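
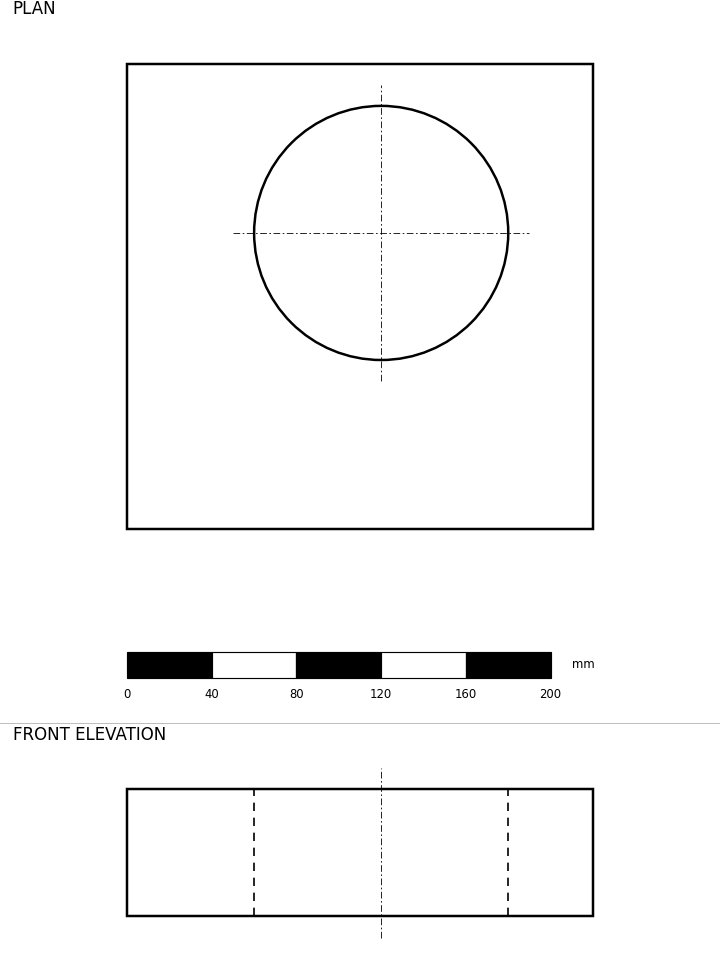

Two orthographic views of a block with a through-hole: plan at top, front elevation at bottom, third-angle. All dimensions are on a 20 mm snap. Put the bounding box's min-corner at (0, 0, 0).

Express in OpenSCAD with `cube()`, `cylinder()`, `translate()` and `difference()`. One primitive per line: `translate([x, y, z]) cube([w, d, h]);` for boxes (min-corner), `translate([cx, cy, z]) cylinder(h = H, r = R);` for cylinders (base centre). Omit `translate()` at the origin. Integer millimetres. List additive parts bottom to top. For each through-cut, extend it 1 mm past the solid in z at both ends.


difference() {
  cube([220, 220, 60]);
  translate([120, 140, -1]) cylinder(h = 62, r = 60);
}


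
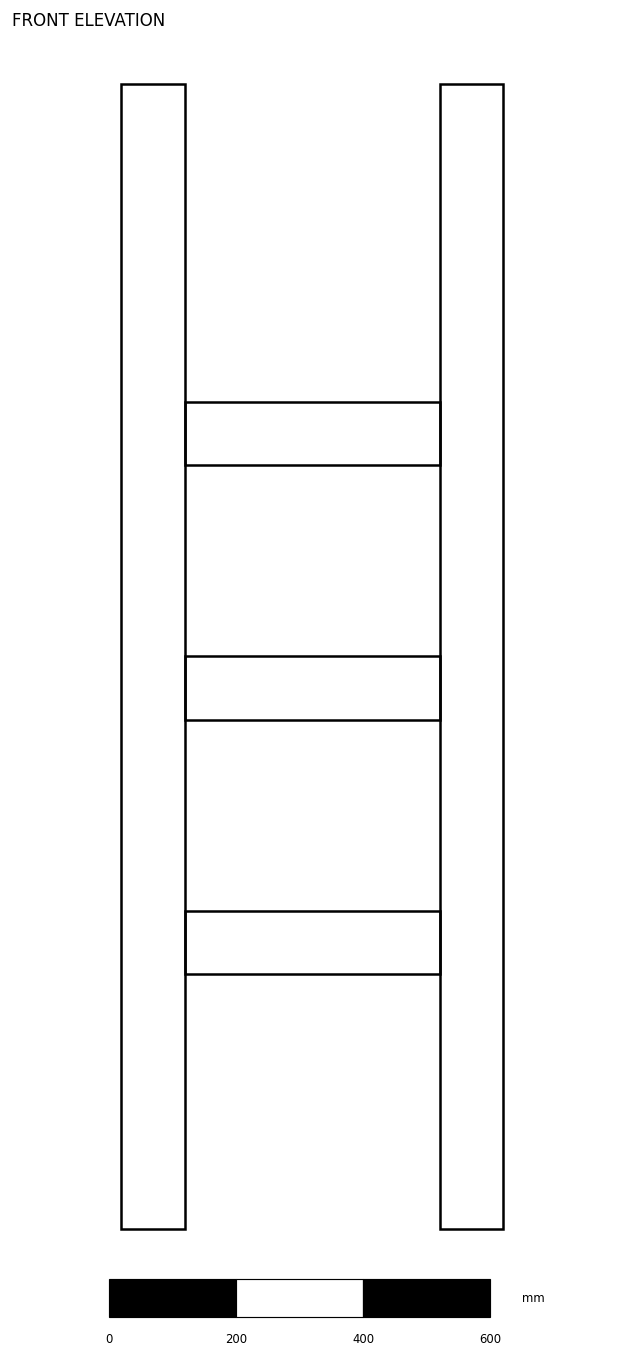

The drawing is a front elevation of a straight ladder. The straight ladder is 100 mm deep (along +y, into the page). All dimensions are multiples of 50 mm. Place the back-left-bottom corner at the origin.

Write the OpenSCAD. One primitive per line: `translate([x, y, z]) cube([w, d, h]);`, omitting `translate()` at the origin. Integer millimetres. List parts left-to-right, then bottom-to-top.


cube([100, 100, 1800]);
translate([100, 0, 400]) cube([400, 100, 100]);
translate([100, 0, 800]) cube([400, 100, 100]);
translate([100, 0, 1200]) cube([400, 100, 100]);
translate([500, 0, 0]) cube([100, 100, 1800]);


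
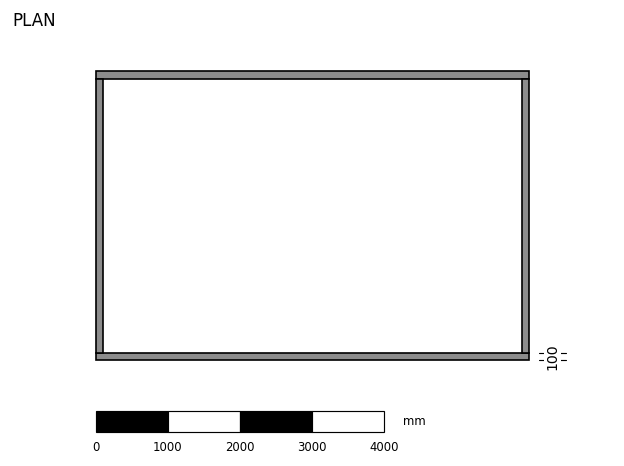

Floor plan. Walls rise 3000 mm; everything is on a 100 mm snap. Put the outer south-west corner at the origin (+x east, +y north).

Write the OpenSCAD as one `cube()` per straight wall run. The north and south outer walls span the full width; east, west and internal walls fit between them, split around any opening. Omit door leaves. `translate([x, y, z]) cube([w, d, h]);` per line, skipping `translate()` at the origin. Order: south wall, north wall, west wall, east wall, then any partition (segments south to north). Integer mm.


cube([6000, 100, 3000]);
translate([0, 3900, 0]) cube([6000, 100, 3000]);
translate([0, 100, 0]) cube([100, 3800, 3000]);
translate([5900, 100, 0]) cube([100, 3800, 3000]);


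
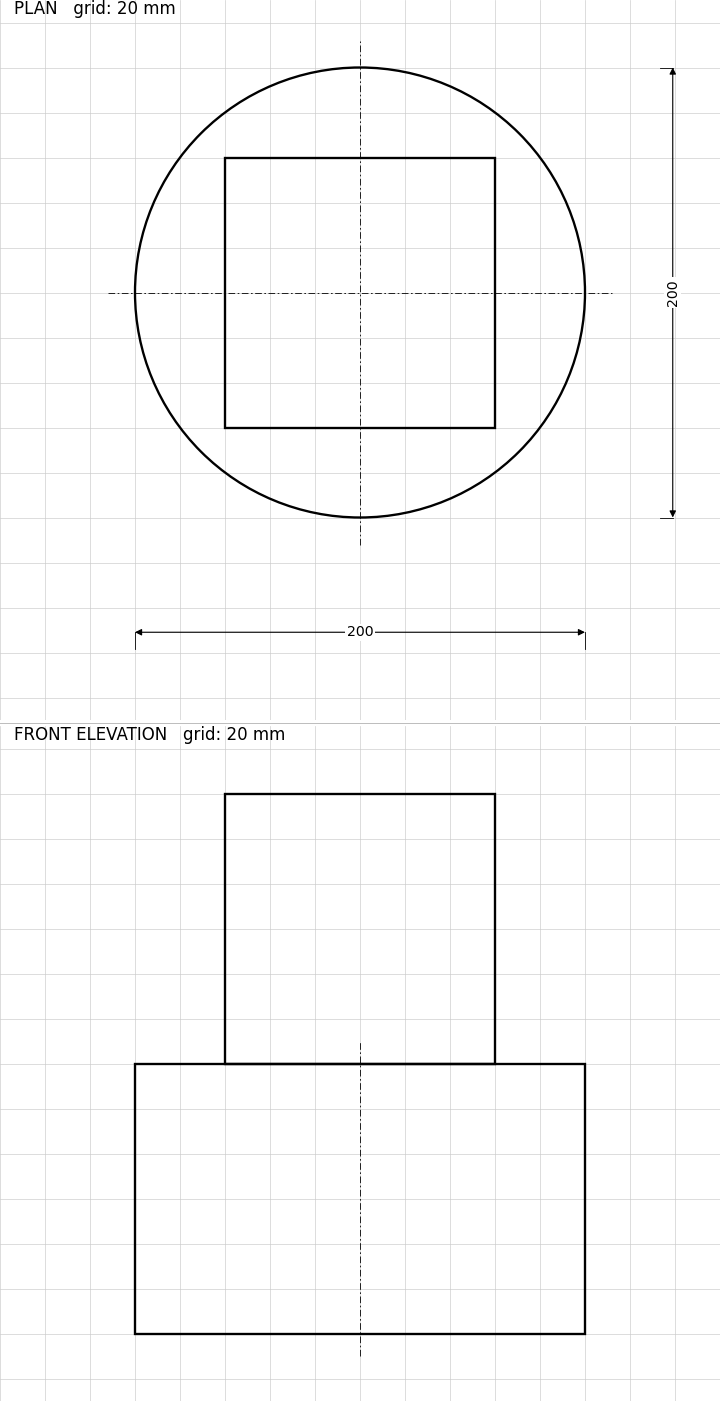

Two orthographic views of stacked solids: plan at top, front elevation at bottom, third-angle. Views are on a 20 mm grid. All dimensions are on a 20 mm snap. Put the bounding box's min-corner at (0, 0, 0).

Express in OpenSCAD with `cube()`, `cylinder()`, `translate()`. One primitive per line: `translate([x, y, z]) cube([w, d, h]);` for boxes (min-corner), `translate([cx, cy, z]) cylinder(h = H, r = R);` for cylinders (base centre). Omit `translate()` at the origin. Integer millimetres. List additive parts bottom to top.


translate([100, 100, 0]) cylinder(h = 120, r = 100);
translate([40, 40, 120]) cube([120, 120, 120]);


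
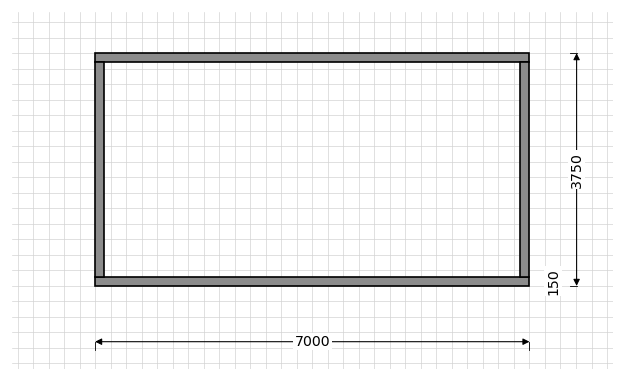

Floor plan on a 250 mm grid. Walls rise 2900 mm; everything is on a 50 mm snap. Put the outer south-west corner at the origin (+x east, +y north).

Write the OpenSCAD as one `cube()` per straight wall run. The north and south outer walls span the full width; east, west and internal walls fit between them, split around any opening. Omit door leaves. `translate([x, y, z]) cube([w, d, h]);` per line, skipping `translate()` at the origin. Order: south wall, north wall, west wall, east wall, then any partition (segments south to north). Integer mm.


cube([7000, 150, 2900]);
translate([0, 3600, 0]) cube([7000, 150, 2900]);
translate([0, 150, 0]) cube([150, 3450, 2900]);
translate([6850, 150, 0]) cube([150, 3450, 2900]);


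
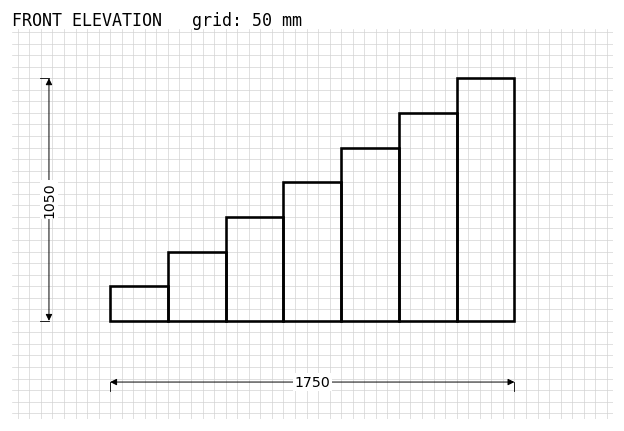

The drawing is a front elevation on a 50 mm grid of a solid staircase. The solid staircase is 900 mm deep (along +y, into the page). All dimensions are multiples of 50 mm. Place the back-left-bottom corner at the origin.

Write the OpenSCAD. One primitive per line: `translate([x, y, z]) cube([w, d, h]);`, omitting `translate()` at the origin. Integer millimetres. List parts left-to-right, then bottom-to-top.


cube([250, 900, 150]);
translate([250, 0, 0]) cube([250, 900, 300]);
translate([500, 0, 0]) cube([250, 900, 450]);
translate([750, 0, 0]) cube([250, 900, 600]);
translate([1000, 0, 0]) cube([250, 900, 750]);
translate([1250, 0, 0]) cube([250, 900, 900]);
translate([1500, 0, 0]) cube([250, 900, 1050]);


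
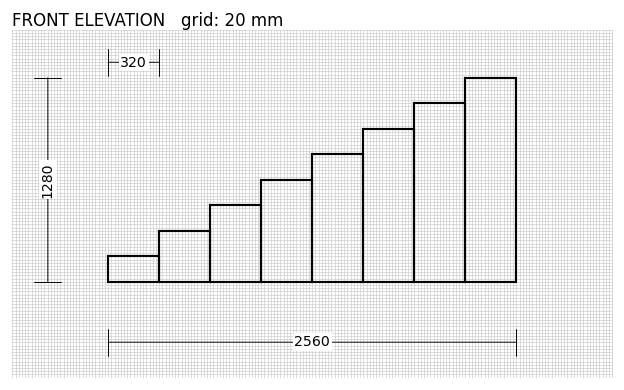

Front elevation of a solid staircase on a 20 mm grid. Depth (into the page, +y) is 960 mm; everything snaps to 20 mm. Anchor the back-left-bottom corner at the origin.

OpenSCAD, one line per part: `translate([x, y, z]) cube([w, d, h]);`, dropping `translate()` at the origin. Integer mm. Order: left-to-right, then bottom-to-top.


cube([320, 960, 160]);
translate([320, 0, 0]) cube([320, 960, 320]);
translate([640, 0, 0]) cube([320, 960, 480]);
translate([960, 0, 0]) cube([320, 960, 640]);
translate([1280, 0, 0]) cube([320, 960, 800]);
translate([1600, 0, 0]) cube([320, 960, 960]);
translate([1920, 0, 0]) cube([320, 960, 1120]);
translate([2240, 0, 0]) cube([320, 960, 1280]);


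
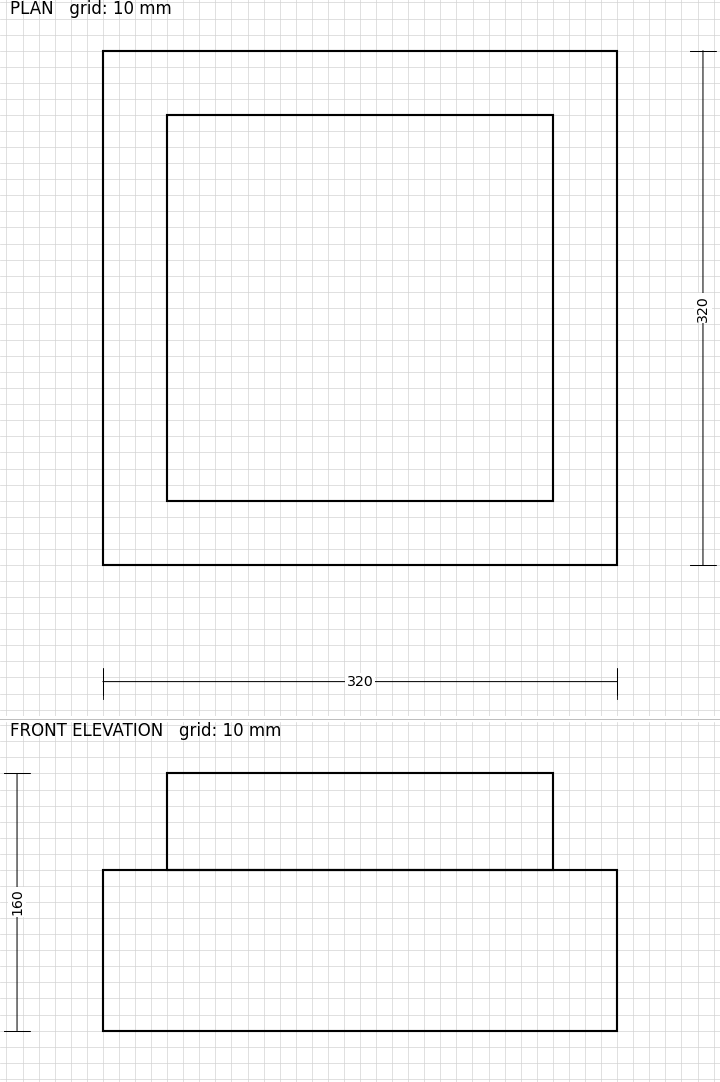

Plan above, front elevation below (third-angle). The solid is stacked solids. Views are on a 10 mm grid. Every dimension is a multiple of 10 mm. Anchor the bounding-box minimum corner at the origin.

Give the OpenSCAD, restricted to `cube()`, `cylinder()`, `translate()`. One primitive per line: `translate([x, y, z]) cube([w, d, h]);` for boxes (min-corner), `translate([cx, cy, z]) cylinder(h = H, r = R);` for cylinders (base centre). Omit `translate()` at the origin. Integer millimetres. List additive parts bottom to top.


cube([320, 320, 100]);
translate([40, 40, 100]) cube([240, 240, 60]);


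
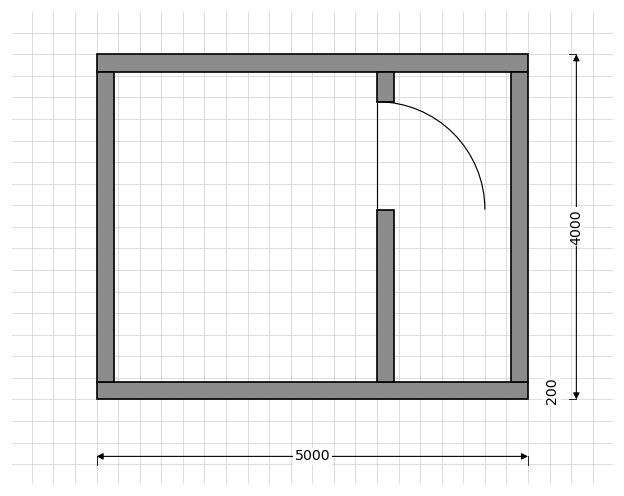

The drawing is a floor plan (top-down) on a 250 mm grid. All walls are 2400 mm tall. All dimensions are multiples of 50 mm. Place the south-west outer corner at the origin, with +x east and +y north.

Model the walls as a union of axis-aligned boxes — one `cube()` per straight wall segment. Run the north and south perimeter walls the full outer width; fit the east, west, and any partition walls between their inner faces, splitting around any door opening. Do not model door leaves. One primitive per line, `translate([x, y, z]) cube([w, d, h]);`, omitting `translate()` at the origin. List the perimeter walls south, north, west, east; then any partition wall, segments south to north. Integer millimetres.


cube([5000, 200, 2400]);
translate([0, 3800, 0]) cube([5000, 200, 2400]);
translate([0, 200, 0]) cube([200, 3600, 2400]);
translate([4800, 200, 0]) cube([200, 3600, 2400]);
translate([3250, 200, 0]) cube([200, 2000, 2400]);
translate([3250, 3450, 0]) cube([200, 350, 2400]);


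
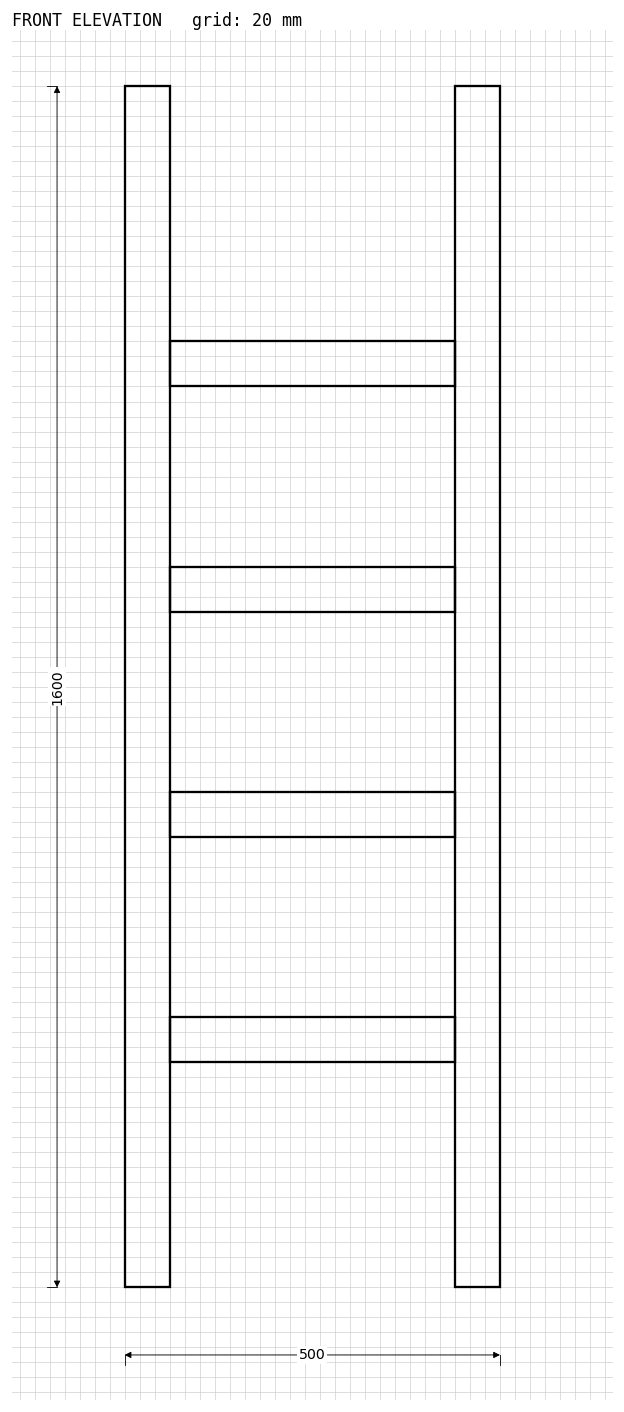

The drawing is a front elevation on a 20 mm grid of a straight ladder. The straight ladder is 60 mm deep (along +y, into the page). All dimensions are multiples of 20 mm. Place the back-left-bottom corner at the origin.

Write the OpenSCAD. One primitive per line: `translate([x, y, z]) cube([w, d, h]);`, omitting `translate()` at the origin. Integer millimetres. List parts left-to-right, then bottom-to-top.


cube([60, 60, 1600]);
translate([60, 0, 300]) cube([380, 60, 60]);
translate([60, 0, 600]) cube([380, 60, 60]);
translate([60, 0, 900]) cube([380, 60, 60]);
translate([60, 0, 1200]) cube([380, 60, 60]);
translate([440, 0, 0]) cube([60, 60, 1600]);


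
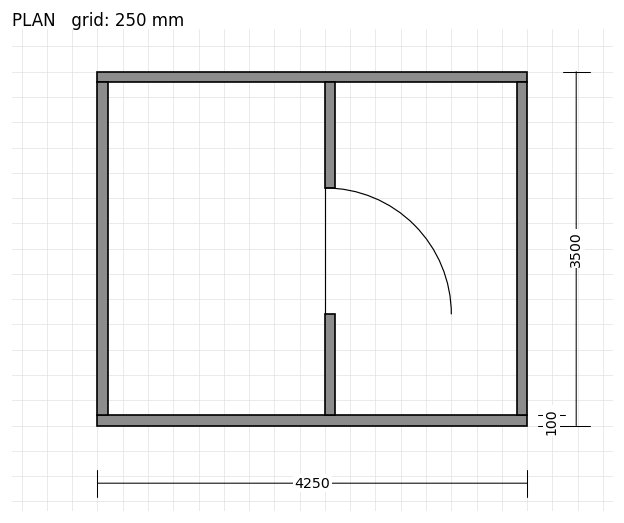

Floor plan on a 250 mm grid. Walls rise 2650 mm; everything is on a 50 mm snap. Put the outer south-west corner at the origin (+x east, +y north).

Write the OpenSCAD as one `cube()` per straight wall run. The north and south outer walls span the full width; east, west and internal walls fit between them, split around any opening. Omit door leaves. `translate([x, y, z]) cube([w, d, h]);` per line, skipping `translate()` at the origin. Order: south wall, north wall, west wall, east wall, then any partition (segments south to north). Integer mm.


cube([4250, 100, 2650]);
translate([0, 3400, 0]) cube([4250, 100, 2650]);
translate([0, 100, 0]) cube([100, 3300, 2650]);
translate([4150, 100, 0]) cube([100, 3300, 2650]);
translate([2250, 100, 0]) cube([100, 1000, 2650]);
translate([2250, 2350, 0]) cube([100, 1050, 2650]);


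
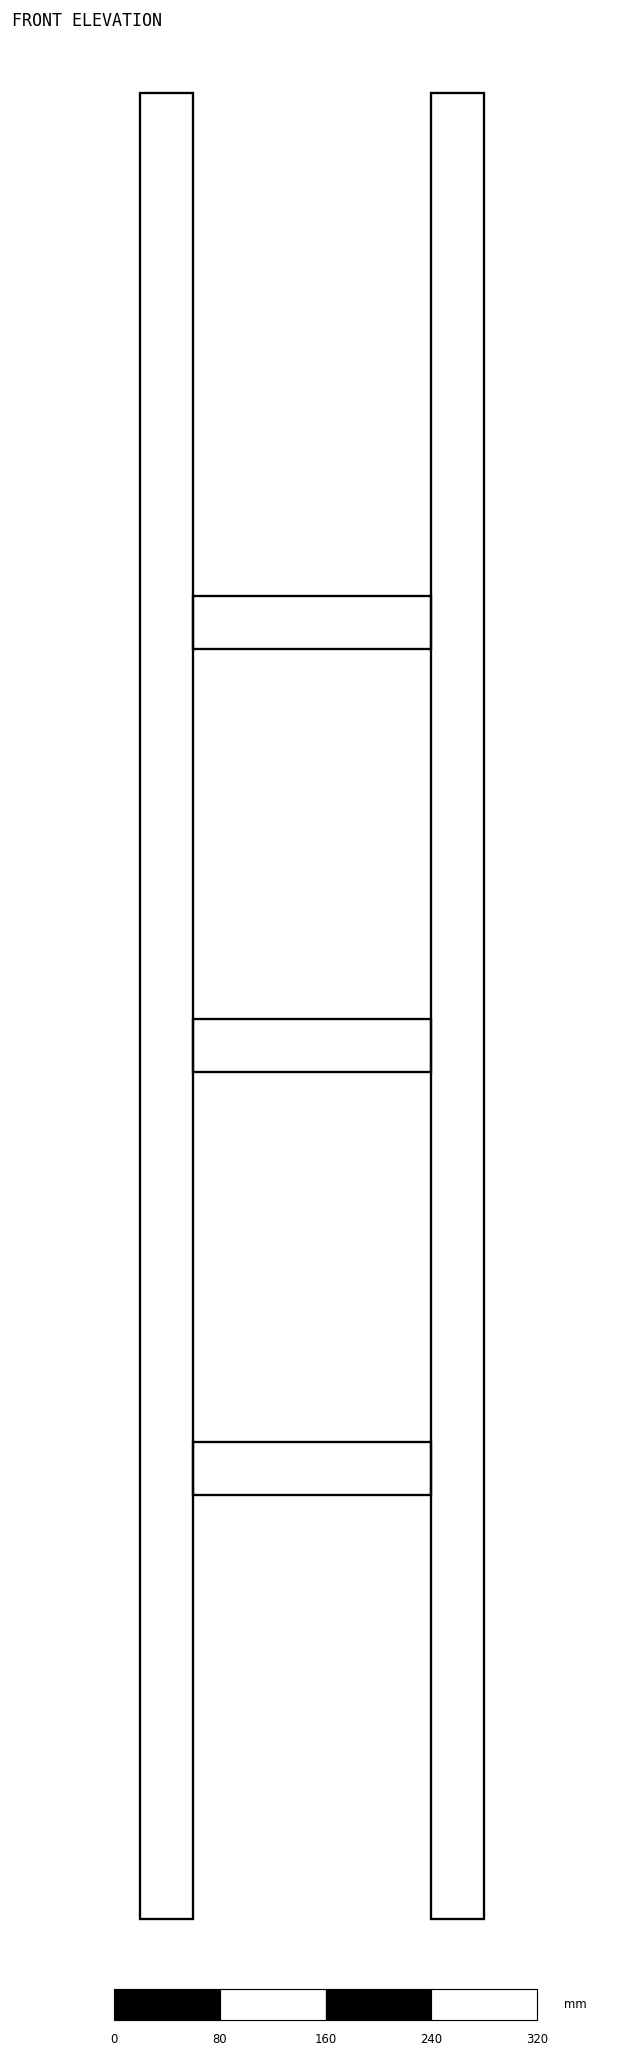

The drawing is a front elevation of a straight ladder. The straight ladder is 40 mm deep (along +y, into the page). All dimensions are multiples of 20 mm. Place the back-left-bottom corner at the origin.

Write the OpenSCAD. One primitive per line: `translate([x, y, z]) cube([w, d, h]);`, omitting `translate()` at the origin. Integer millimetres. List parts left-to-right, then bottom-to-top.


cube([40, 40, 1380]);
translate([40, 0, 320]) cube([180, 40, 40]);
translate([40, 0, 640]) cube([180, 40, 40]);
translate([40, 0, 960]) cube([180, 40, 40]);
translate([220, 0, 0]) cube([40, 40, 1380]);


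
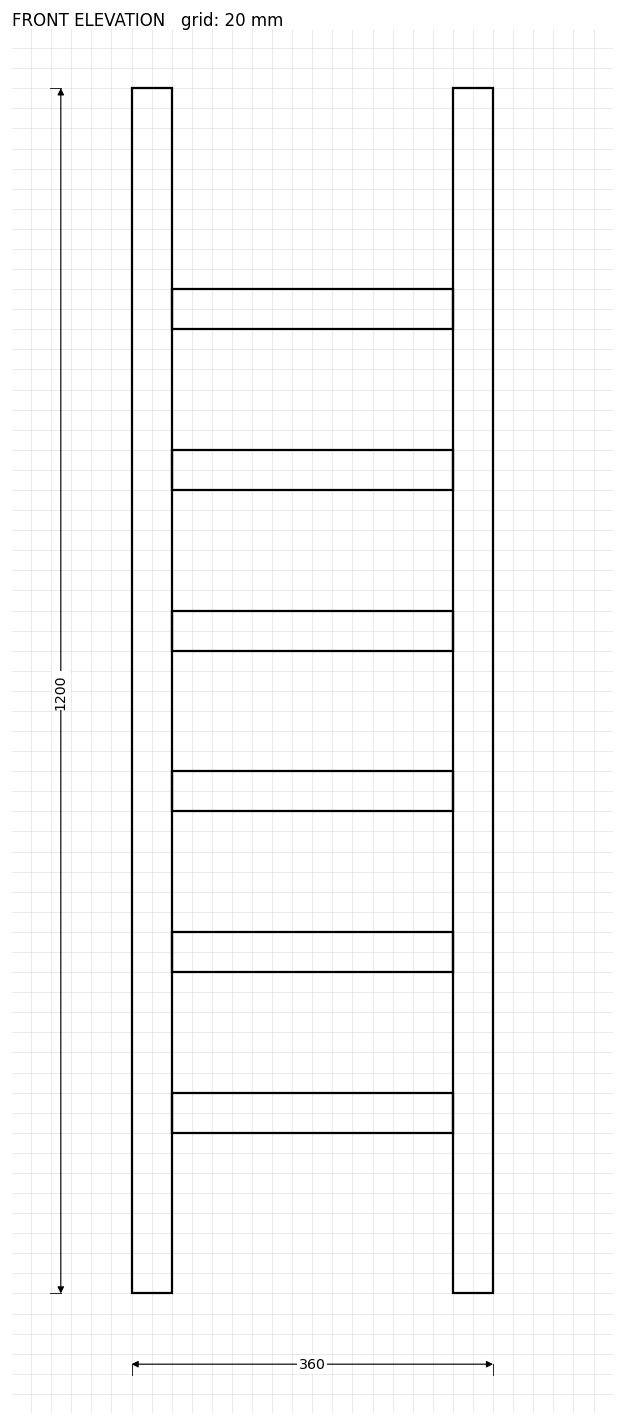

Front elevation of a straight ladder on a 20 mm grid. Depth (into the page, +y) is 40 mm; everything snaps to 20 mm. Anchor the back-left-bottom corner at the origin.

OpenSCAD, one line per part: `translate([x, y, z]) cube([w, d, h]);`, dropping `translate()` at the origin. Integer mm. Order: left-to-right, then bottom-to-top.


cube([40, 40, 1200]);
translate([40, 0, 160]) cube([280, 40, 40]);
translate([40, 0, 320]) cube([280, 40, 40]);
translate([40, 0, 480]) cube([280, 40, 40]);
translate([40, 0, 640]) cube([280, 40, 40]);
translate([40, 0, 800]) cube([280, 40, 40]);
translate([40, 0, 960]) cube([280, 40, 40]);
translate([320, 0, 0]) cube([40, 40, 1200]);


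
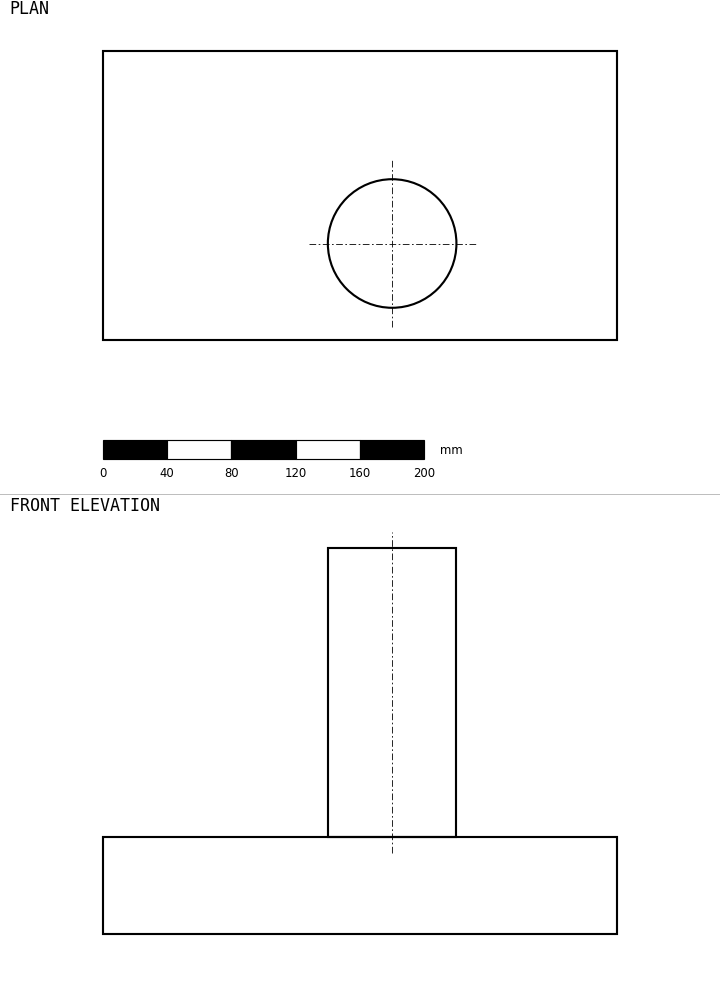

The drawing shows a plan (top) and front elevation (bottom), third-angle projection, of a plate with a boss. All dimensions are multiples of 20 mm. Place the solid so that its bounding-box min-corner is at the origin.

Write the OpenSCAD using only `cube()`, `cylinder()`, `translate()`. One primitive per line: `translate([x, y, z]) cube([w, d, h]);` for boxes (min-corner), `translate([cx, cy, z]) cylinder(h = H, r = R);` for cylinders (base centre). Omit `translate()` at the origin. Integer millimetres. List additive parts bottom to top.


cube([320, 180, 60]);
translate([180, 60, 60]) cylinder(h = 180, r = 40);


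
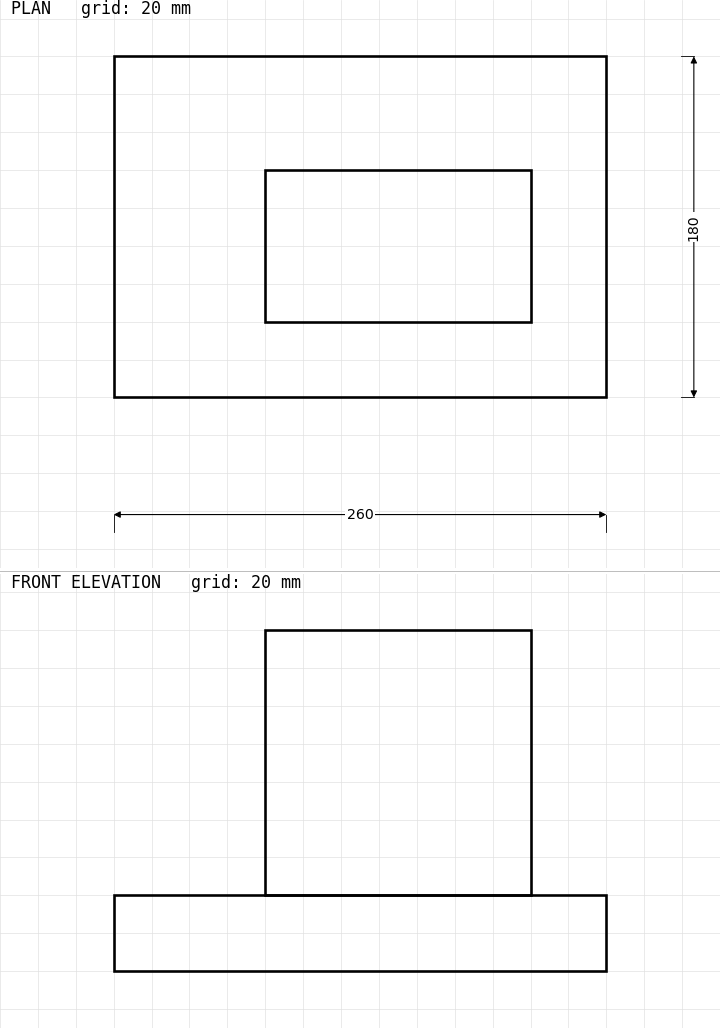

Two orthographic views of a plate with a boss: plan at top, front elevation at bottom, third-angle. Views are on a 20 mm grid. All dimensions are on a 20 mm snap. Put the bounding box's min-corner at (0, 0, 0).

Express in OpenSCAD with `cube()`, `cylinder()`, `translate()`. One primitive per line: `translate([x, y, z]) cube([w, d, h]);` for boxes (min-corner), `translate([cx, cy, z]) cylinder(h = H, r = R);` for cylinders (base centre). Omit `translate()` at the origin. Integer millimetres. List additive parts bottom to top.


cube([260, 180, 40]);
translate([80, 40, 40]) cube([140, 80, 140]);


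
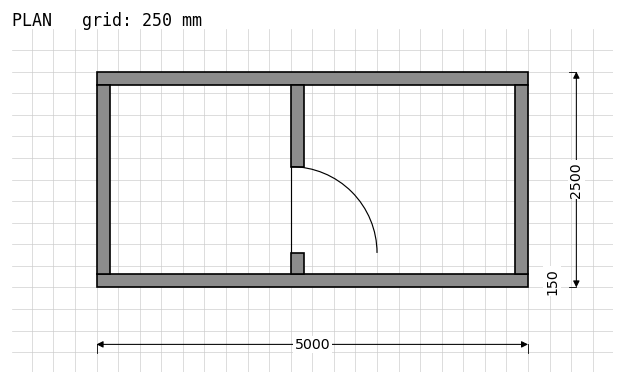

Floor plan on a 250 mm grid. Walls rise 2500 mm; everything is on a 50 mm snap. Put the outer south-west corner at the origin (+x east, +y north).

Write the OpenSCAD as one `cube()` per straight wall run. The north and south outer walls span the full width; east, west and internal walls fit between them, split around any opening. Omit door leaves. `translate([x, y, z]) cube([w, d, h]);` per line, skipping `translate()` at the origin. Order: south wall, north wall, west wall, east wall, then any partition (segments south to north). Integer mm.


cube([5000, 150, 2500]);
translate([0, 2350, 0]) cube([5000, 150, 2500]);
translate([0, 150, 0]) cube([150, 2200, 2500]);
translate([4850, 150, 0]) cube([150, 2200, 2500]);
translate([2250, 150, 0]) cube([150, 250, 2500]);
translate([2250, 1400, 0]) cube([150, 950, 2500]);


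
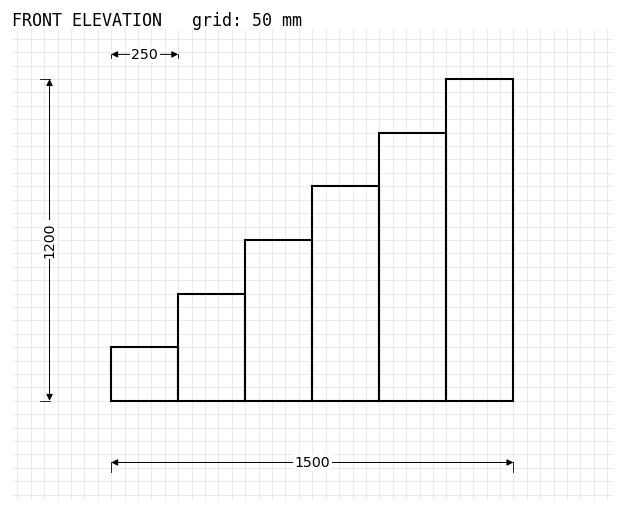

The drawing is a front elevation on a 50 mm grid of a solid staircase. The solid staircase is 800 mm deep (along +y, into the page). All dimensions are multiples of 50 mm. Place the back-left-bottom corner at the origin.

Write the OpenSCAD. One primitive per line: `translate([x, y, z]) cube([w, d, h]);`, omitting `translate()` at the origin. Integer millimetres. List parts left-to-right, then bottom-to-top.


cube([250, 800, 200]);
translate([250, 0, 0]) cube([250, 800, 400]);
translate([500, 0, 0]) cube([250, 800, 600]);
translate([750, 0, 0]) cube([250, 800, 800]);
translate([1000, 0, 0]) cube([250, 800, 1000]);
translate([1250, 0, 0]) cube([250, 800, 1200]);


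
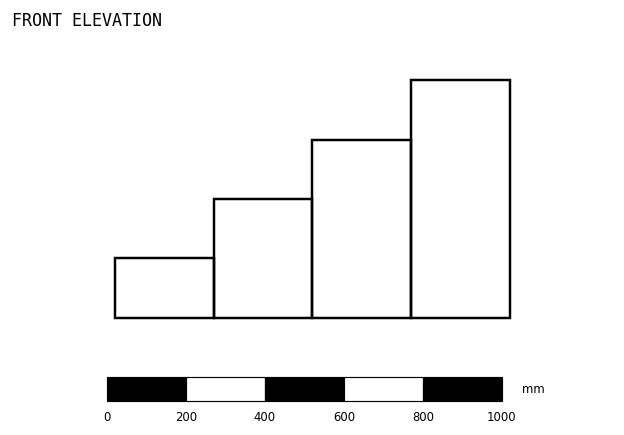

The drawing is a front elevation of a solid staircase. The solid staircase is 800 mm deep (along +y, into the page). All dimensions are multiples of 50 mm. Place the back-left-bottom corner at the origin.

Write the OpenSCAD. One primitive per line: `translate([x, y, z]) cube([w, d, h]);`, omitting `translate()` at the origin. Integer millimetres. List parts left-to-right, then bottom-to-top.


cube([250, 800, 150]);
translate([250, 0, 0]) cube([250, 800, 300]);
translate([500, 0, 0]) cube([250, 800, 450]);
translate([750, 0, 0]) cube([250, 800, 600]);


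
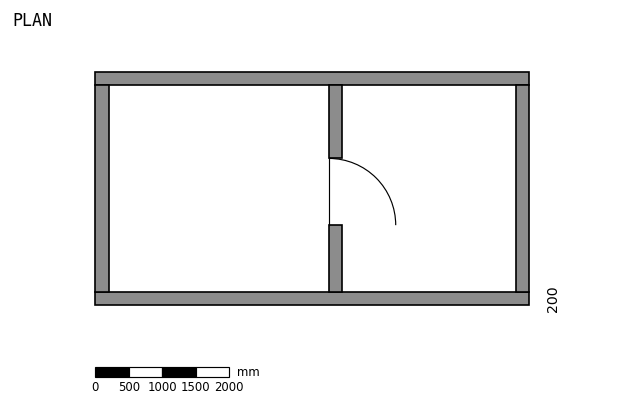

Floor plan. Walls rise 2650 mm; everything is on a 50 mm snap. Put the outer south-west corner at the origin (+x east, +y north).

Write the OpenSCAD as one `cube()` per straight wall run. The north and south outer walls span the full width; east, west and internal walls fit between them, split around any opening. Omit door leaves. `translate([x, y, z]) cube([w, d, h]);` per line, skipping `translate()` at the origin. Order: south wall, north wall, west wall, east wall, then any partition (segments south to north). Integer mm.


cube([6500, 200, 2650]);
translate([0, 3300, 0]) cube([6500, 200, 2650]);
translate([0, 200, 0]) cube([200, 3100, 2650]);
translate([6300, 200, 0]) cube([200, 3100, 2650]);
translate([3500, 200, 0]) cube([200, 1000, 2650]);
translate([3500, 2200, 0]) cube([200, 1100, 2650]);


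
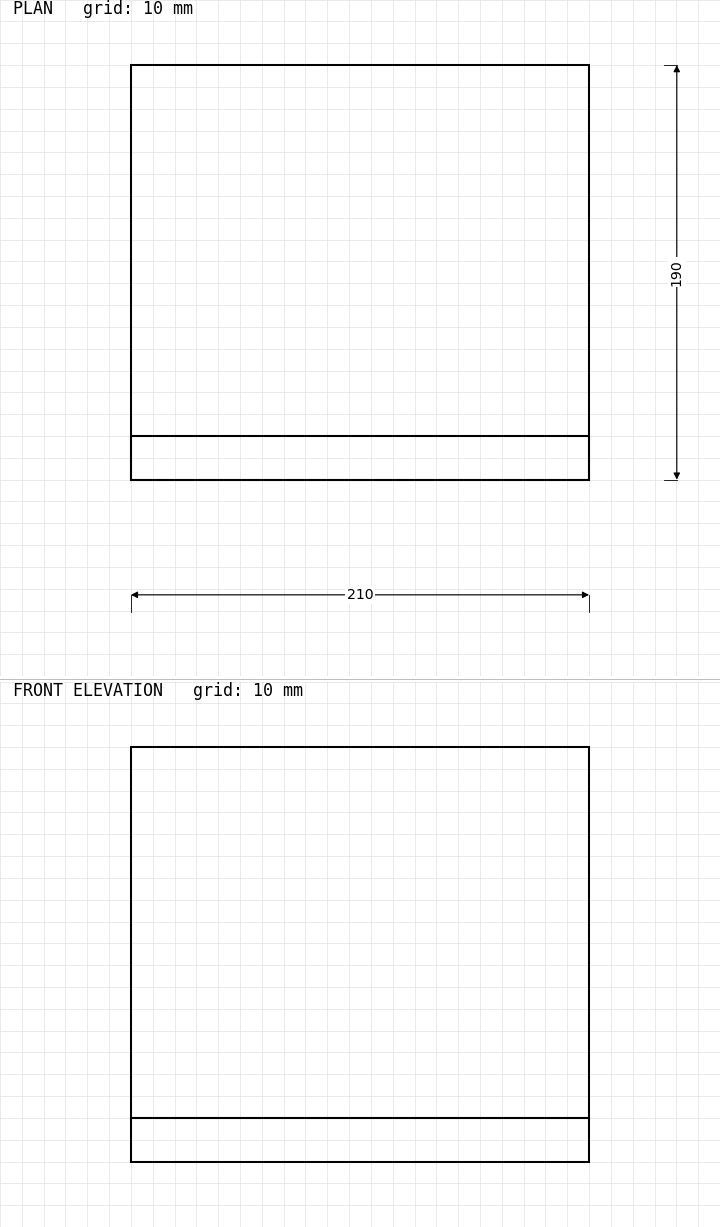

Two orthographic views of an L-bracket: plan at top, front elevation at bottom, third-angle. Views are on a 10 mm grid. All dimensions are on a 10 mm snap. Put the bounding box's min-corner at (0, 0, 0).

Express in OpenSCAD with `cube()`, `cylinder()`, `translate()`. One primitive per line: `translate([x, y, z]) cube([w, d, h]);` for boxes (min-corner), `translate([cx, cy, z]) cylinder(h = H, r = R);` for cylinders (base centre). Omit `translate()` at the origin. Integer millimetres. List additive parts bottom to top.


cube([210, 190, 20]);
translate([0, 0, 20]) cube([210, 20, 170]);


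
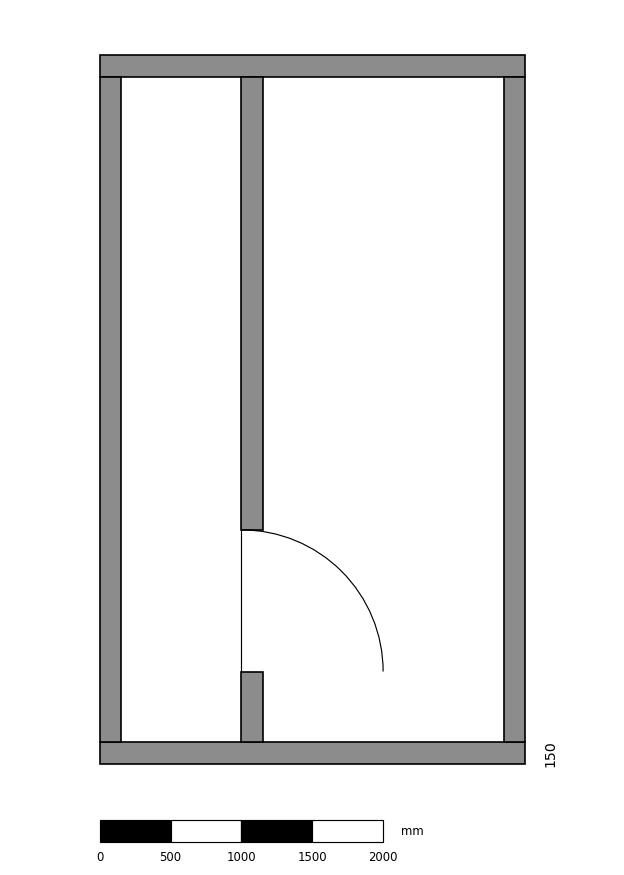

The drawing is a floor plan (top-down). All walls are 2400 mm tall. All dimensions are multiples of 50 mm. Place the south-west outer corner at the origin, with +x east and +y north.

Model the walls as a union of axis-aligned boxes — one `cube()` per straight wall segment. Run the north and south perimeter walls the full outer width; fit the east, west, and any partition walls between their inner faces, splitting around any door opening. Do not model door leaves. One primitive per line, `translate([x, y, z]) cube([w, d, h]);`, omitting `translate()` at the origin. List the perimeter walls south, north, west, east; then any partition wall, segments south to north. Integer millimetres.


cube([3000, 150, 2400]);
translate([0, 4850, 0]) cube([3000, 150, 2400]);
translate([0, 150, 0]) cube([150, 4700, 2400]);
translate([2850, 150, 0]) cube([150, 4700, 2400]);
translate([1000, 150, 0]) cube([150, 500, 2400]);
translate([1000, 1650, 0]) cube([150, 3200, 2400]);


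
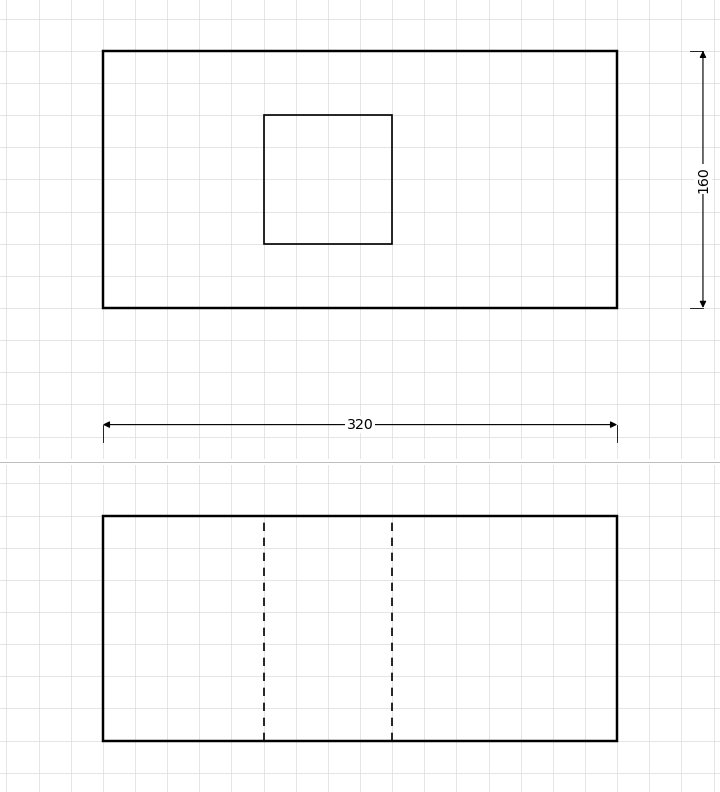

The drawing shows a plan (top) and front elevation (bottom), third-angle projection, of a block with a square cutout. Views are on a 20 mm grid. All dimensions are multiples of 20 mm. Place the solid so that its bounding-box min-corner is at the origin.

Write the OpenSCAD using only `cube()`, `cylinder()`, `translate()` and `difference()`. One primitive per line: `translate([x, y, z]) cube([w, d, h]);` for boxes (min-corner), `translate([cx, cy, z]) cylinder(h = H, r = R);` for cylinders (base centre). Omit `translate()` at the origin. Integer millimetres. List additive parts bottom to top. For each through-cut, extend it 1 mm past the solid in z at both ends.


difference() {
  cube([320, 160, 140]);
  translate([100, 40, -1]) cube([80, 80, 142]);
}


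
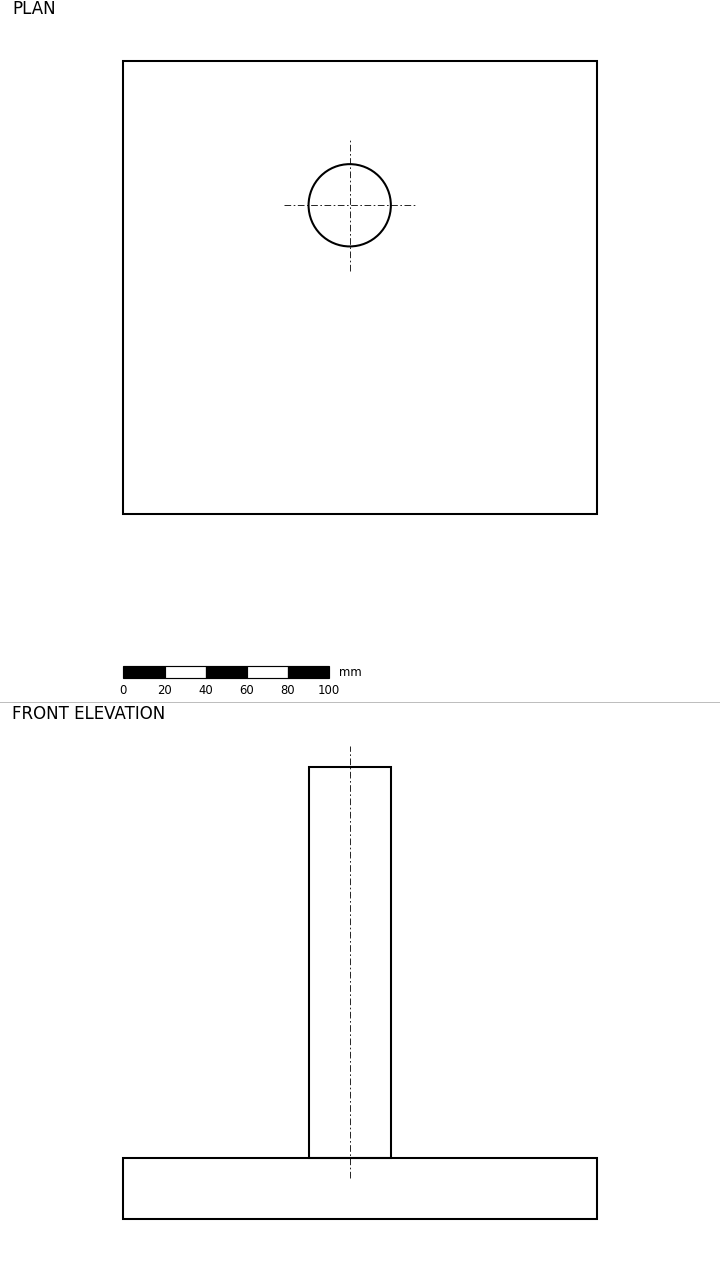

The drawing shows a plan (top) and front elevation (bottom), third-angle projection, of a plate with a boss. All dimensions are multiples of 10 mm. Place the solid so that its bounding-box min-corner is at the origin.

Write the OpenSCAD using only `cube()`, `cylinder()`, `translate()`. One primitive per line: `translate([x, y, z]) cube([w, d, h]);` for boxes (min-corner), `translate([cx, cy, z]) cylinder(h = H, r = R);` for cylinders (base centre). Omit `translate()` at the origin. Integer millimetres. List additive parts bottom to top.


cube([230, 220, 30]);
translate([110, 150, 30]) cylinder(h = 190, r = 20);


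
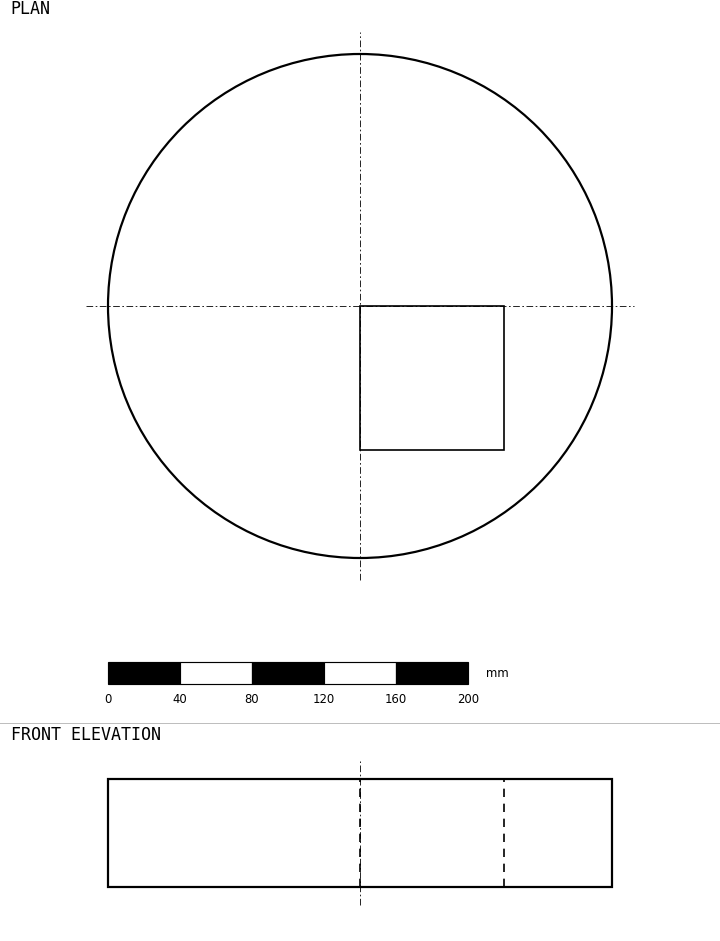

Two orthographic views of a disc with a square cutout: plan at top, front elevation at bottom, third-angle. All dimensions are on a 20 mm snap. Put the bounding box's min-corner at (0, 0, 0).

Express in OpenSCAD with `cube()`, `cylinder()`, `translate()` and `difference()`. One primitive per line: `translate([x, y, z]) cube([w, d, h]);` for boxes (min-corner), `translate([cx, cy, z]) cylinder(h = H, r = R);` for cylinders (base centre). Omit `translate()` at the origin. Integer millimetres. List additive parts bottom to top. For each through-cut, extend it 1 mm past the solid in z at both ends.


difference() {
  translate([140, 140, 0]) cylinder(h = 60, r = 140);
  translate([140, 60, -1]) cube([80, 80, 62]);
}


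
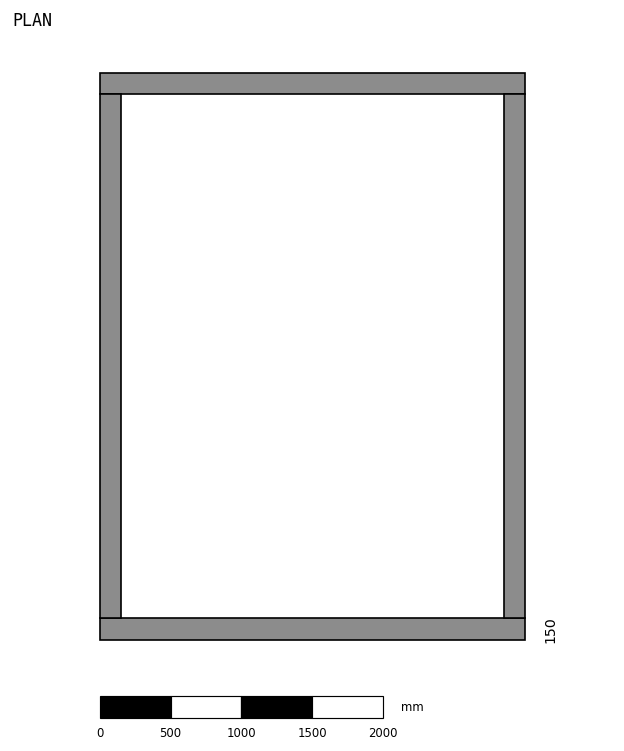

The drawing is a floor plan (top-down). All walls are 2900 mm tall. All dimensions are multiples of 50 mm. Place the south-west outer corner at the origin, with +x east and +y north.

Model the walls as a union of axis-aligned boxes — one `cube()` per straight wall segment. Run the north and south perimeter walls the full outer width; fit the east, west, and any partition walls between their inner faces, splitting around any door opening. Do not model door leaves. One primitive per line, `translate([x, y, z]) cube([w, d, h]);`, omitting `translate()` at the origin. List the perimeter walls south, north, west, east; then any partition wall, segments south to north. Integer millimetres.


cube([3000, 150, 2900]);
translate([0, 3850, 0]) cube([3000, 150, 2900]);
translate([0, 150, 0]) cube([150, 3700, 2900]);
translate([2850, 150, 0]) cube([150, 3700, 2900]);


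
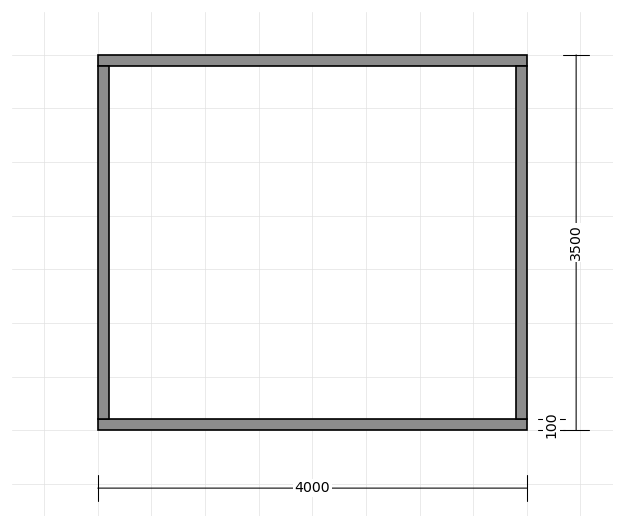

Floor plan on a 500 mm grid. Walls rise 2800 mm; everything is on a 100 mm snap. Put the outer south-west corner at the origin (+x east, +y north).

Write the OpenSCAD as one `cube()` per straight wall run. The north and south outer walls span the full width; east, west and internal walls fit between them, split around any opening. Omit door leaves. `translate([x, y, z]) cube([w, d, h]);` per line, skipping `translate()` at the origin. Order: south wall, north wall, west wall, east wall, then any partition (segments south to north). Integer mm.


cube([4000, 100, 2800]);
translate([0, 3400, 0]) cube([4000, 100, 2800]);
translate([0, 100, 0]) cube([100, 3300, 2800]);
translate([3900, 100, 0]) cube([100, 3300, 2800]);


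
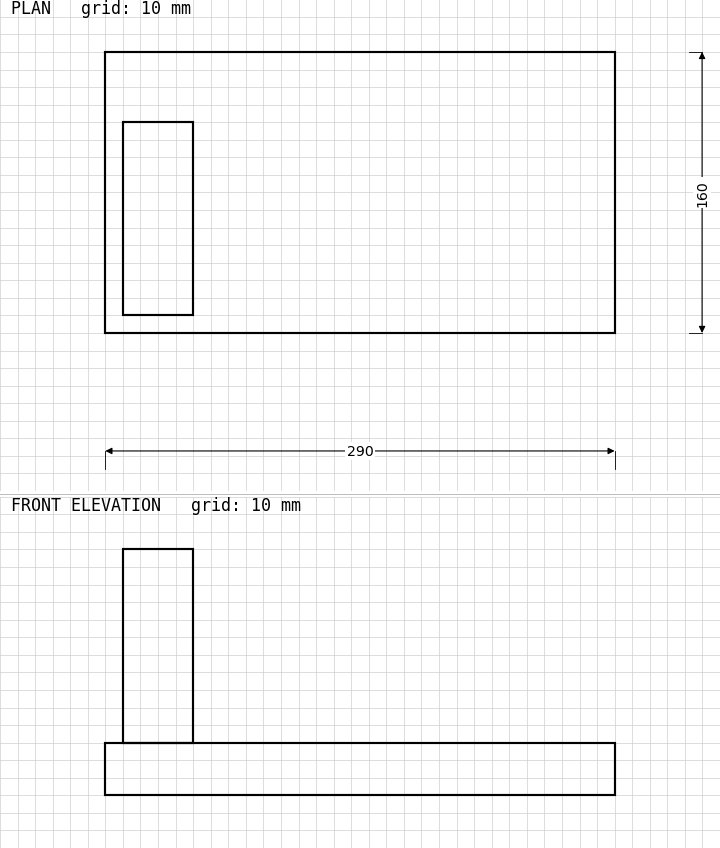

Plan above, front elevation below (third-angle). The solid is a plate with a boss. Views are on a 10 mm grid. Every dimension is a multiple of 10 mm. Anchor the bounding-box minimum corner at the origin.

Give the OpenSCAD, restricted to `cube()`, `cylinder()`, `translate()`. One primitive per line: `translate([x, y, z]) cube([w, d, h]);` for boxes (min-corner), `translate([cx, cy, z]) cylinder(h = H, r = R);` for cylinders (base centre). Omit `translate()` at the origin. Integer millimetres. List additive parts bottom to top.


cube([290, 160, 30]);
translate([10, 10, 30]) cube([40, 110, 110]);


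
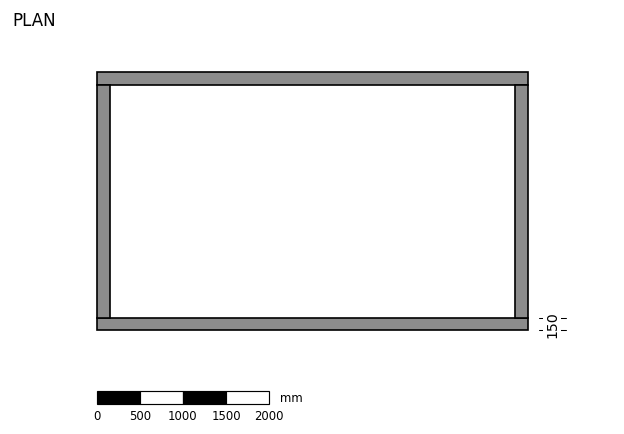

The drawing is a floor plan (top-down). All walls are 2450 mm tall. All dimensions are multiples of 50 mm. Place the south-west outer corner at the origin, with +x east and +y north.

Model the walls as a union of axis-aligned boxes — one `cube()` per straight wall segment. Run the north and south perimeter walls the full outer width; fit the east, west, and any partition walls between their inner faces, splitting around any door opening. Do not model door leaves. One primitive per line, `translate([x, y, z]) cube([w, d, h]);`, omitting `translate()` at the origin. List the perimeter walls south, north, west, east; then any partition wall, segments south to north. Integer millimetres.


cube([5000, 150, 2450]);
translate([0, 2850, 0]) cube([5000, 150, 2450]);
translate([0, 150, 0]) cube([150, 2700, 2450]);
translate([4850, 150, 0]) cube([150, 2700, 2450]);


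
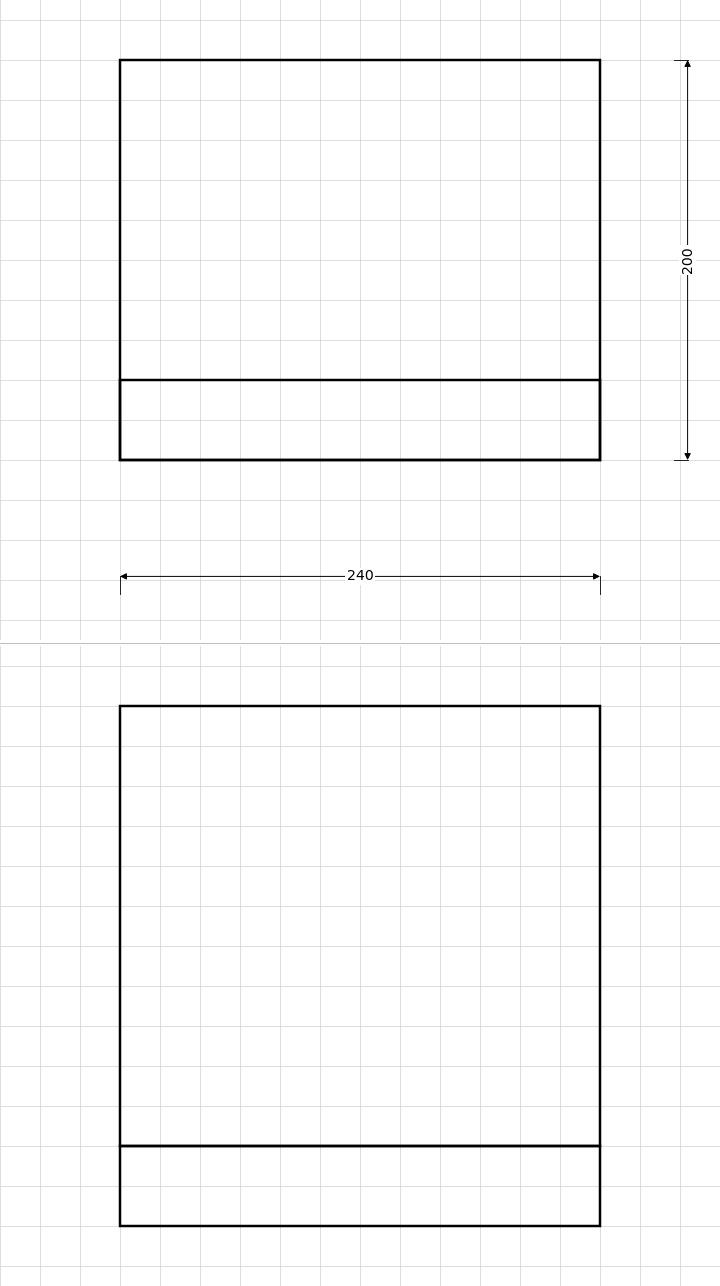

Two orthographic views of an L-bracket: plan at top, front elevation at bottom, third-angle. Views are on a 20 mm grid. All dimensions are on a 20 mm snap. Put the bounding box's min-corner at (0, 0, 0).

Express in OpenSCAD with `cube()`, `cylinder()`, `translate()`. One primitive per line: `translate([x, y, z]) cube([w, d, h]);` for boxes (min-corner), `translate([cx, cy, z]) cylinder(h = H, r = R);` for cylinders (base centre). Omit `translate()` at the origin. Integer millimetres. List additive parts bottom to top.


cube([240, 200, 40]);
translate([0, 0, 40]) cube([240, 40, 220]);


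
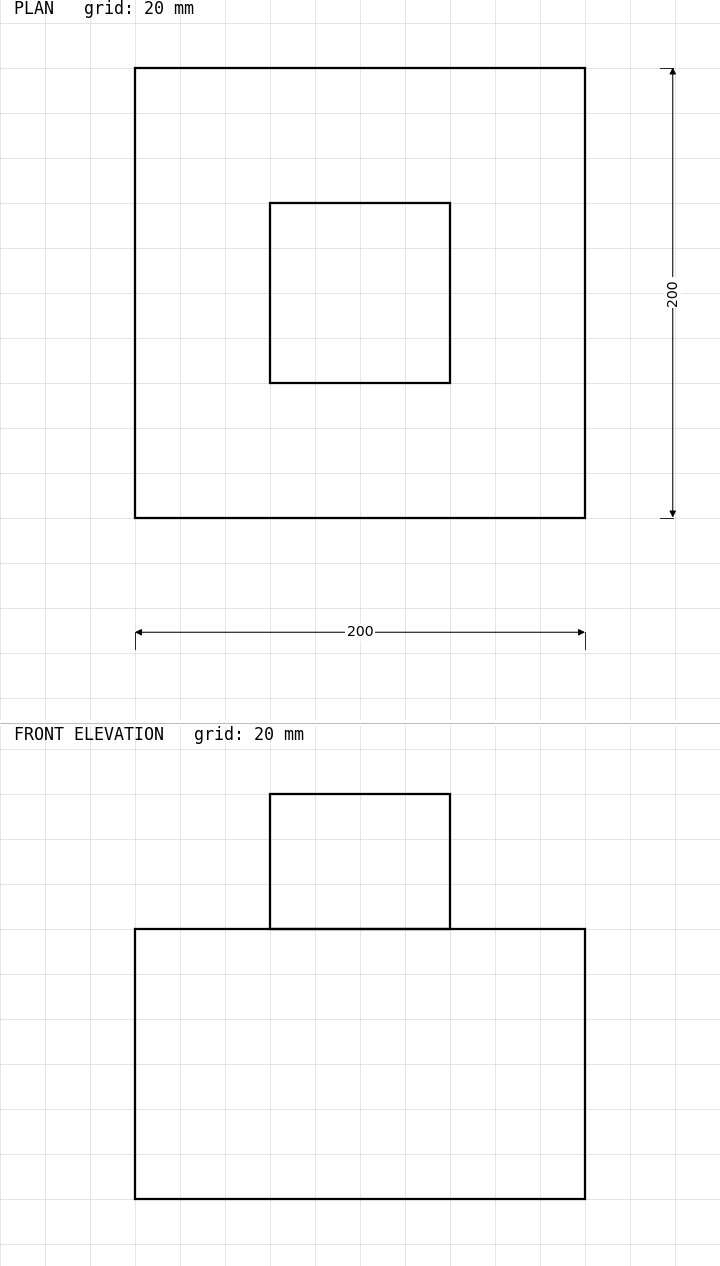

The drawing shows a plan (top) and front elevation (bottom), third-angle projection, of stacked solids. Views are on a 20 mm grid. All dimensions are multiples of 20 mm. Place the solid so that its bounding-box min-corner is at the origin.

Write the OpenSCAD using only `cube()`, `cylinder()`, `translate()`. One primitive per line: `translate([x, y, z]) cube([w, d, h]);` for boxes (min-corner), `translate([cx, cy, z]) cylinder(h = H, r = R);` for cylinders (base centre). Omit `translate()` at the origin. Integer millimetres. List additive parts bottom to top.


cube([200, 200, 120]);
translate([60, 60, 120]) cube([80, 80, 60]);


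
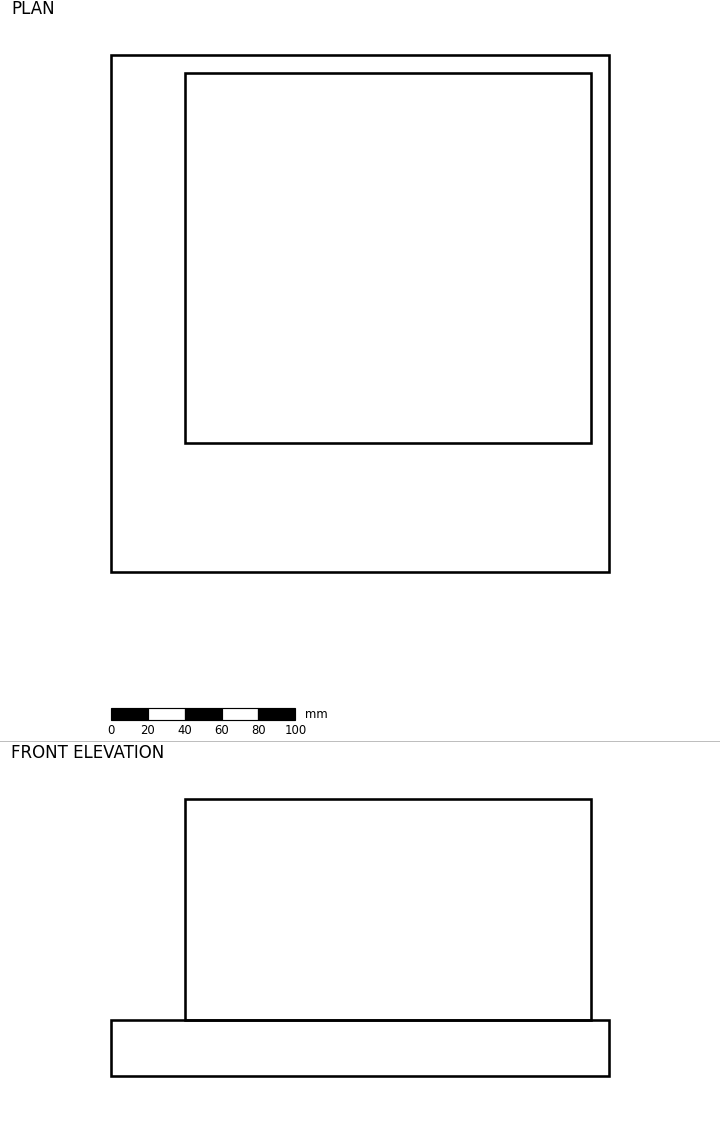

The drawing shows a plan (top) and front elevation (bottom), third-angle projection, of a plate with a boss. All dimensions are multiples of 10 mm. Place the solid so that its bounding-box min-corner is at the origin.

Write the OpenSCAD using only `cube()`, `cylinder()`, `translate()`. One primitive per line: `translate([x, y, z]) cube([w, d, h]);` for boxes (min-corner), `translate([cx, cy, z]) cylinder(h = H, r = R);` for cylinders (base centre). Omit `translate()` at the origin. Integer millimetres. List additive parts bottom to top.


cube([270, 280, 30]);
translate([40, 70, 30]) cube([220, 200, 120]);


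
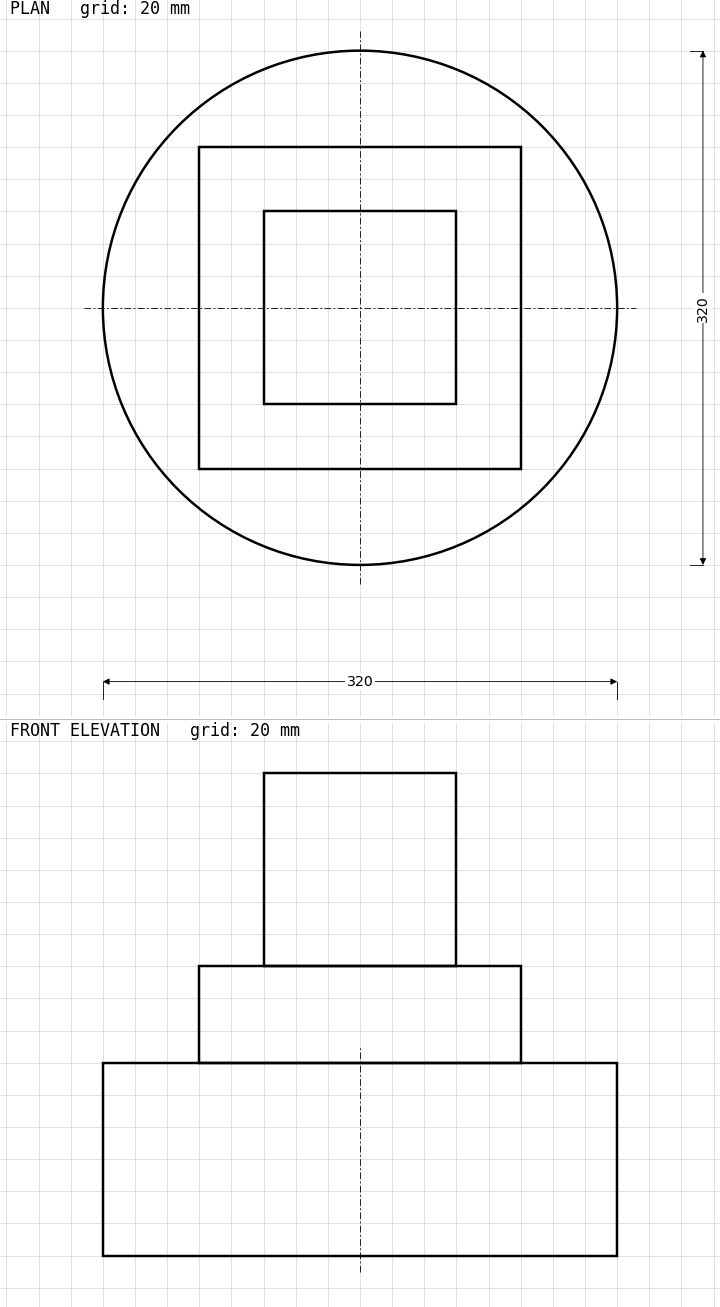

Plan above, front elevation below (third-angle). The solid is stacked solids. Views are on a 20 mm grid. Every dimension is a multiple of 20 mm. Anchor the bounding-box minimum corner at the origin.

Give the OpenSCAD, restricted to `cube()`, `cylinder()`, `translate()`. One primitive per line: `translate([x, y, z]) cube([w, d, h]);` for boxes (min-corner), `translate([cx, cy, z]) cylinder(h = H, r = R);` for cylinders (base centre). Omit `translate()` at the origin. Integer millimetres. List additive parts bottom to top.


translate([160, 160, 0]) cylinder(h = 120, r = 160);
translate([60, 60, 120]) cube([200, 200, 60]);
translate([100, 100, 180]) cube([120, 120, 120]);


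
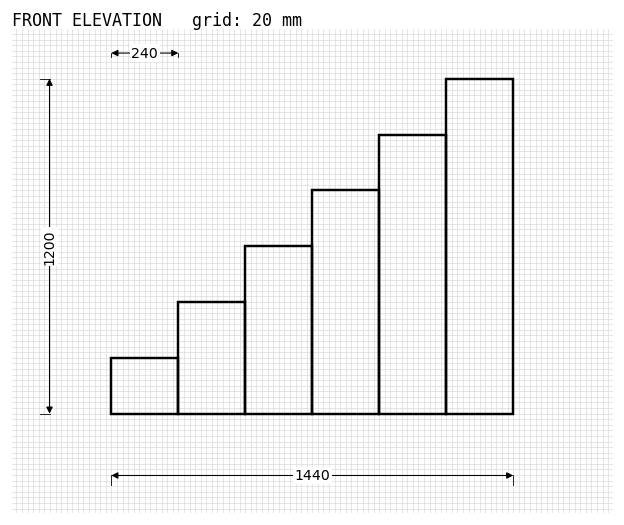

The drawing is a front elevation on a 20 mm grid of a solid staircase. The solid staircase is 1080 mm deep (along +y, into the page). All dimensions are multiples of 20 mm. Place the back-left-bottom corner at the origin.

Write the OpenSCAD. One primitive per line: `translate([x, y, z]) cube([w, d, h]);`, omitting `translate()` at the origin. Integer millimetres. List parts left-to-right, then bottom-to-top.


cube([240, 1080, 200]);
translate([240, 0, 0]) cube([240, 1080, 400]);
translate([480, 0, 0]) cube([240, 1080, 600]);
translate([720, 0, 0]) cube([240, 1080, 800]);
translate([960, 0, 0]) cube([240, 1080, 1000]);
translate([1200, 0, 0]) cube([240, 1080, 1200]);


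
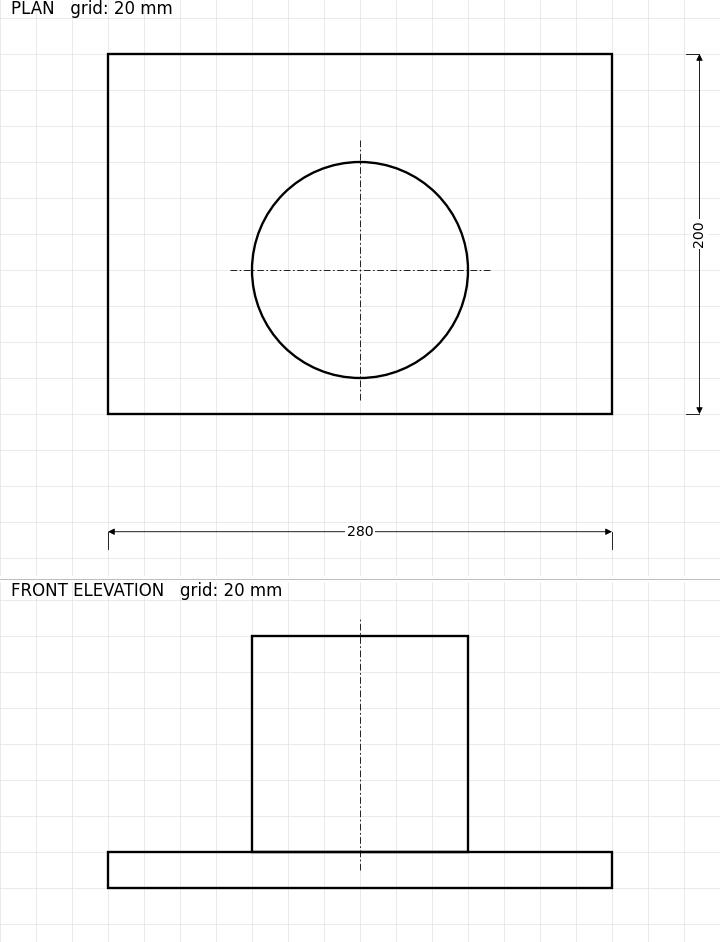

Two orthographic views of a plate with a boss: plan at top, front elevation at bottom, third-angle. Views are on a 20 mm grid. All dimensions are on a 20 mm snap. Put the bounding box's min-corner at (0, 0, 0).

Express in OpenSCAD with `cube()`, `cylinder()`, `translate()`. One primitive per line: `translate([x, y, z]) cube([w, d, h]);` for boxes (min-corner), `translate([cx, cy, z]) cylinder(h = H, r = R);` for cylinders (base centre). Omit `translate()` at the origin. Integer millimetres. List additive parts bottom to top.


cube([280, 200, 20]);
translate([140, 80, 20]) cylinder(h = 120, r = 60);


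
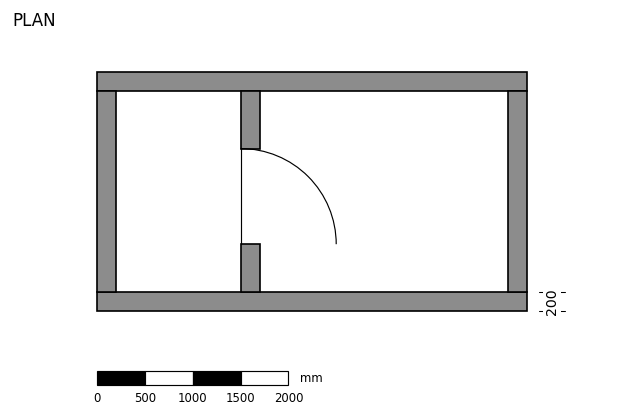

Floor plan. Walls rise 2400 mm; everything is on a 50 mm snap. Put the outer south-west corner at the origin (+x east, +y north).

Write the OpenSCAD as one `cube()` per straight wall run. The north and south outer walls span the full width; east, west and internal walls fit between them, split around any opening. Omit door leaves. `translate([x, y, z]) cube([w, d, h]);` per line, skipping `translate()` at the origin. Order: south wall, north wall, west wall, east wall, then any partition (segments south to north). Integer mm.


cube([4500, 200, 2400]);
translate([0, 2300, 0]) cube([4500, 200, 2400]);
translate([0, 200, 0]) cube([200, 2100, 2400]);
translate([4300, 200, 0]) cube([200, 2100, 2400]);
translate([1500, 200, 0]) cube([200, 500, 2400]);
translate([1500, 1700, 0]) cube([200, 600, 2400]);


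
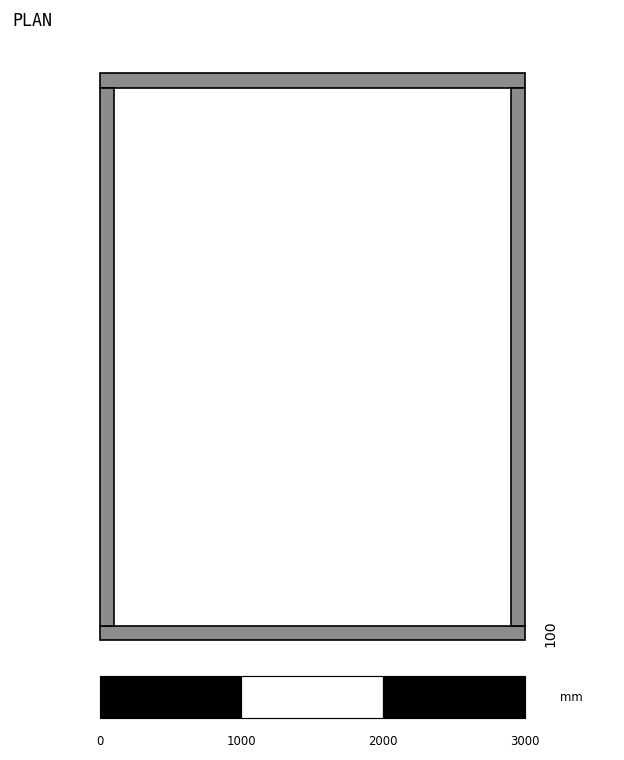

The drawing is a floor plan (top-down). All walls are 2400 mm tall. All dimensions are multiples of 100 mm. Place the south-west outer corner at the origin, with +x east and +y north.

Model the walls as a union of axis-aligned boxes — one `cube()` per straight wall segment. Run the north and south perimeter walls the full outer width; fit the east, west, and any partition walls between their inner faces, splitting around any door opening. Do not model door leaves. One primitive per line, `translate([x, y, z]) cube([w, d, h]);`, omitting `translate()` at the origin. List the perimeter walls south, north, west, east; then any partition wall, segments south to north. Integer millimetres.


cube([3000, 100, 2400]);
translate([0, 3900, 0]) cube([3000, 100, 2400]);
translate([0, 100, 0]) cube([100, 3800, 2400]);
translate([2900, 100, 0]) cube([100, 3800, 2400]);


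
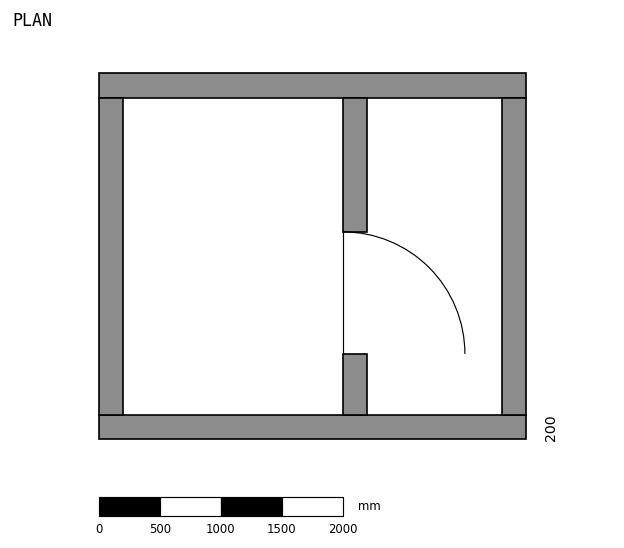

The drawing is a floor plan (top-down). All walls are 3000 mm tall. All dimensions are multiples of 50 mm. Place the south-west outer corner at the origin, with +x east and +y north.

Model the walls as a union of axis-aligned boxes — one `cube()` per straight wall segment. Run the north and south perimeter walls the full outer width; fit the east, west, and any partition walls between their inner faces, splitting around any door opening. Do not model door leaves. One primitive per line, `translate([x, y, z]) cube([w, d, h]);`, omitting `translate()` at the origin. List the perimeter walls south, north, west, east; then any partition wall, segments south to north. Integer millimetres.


cube([3500, 200, 3000]);
translate([0, 2800, 0]) cube([3500, 200, 3000]);
translate([0, 200, 0]) cube([200, 2600, 3000]);
translate([3300, 200, 0]) cube([200, 2600, 3000]);
translate([2000, 200, 0]) cube([200, 500, 3000]);
translate([2000, 1700, 0]) cube([200, 1100, 3000]);
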